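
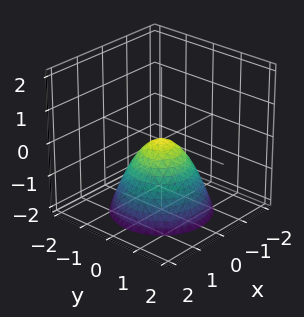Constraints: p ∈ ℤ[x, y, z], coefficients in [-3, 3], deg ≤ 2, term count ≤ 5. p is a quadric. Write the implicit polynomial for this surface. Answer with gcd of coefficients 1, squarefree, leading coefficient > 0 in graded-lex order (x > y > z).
First, the degree is 2 — a paraboloid; a quadric.
Next, symmetries: the z-axis is an axis of rotation, so x and y enter only as x² + y².
Next, against the integer gridlines: it meets the z-axis at z = 0 (among the integer gridlines); it meets the x-axis at x = 0 (among the integer gridlines); it meets the y-axis at y = 0 (among the integer gridlines); a circular section at z = -1 has radius exactly 1.
Finally, matching integer coefficients to the picture gives p.

x^2 + y^2 + z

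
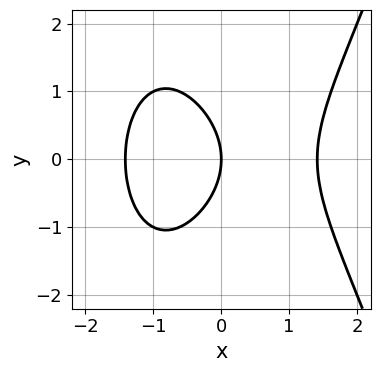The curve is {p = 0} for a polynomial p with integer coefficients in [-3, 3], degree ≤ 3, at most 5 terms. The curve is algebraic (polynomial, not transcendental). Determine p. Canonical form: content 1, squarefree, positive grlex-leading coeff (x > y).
x^3 - y^2 - 2*x

First, degree: the shape is more complex than any degree-2 curve, so deg p = 3.
Next, symmetries: mirror symmetry y ↦ −y ⇒ only even powers of y.
Next, against the integer gridlines: one y-axis crossing is at y = 0; it crosses the x-axis at the gridline x = 0.
Finally, matching integer coefficients to the picture gives p.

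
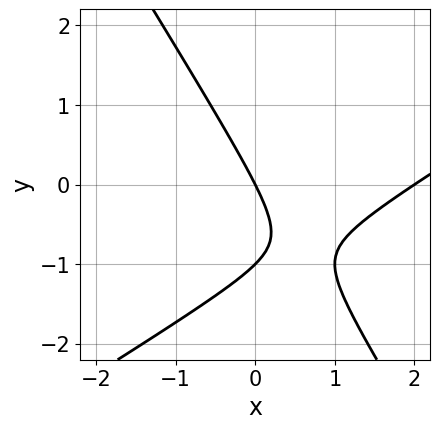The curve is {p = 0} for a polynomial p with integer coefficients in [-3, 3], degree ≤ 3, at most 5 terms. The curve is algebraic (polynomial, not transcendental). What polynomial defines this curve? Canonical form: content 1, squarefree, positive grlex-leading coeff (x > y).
x^2 - x*y - y^2 - 2*x - y

(a) deg p = 2. The shape is more complex than any degree-1 curve.
(b) Reading off the gridlines: among the integer gridlines, it crosses the y-axis at y ∈ {-1, 0}; among the integer gridlines, it crosses the x-axis at x ∈ {0, 2}.
(c) Putting this together gives p.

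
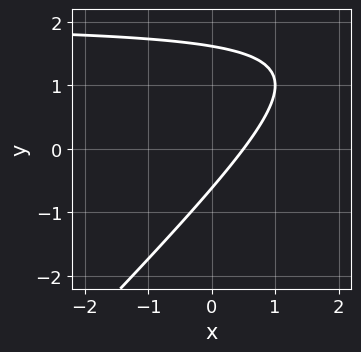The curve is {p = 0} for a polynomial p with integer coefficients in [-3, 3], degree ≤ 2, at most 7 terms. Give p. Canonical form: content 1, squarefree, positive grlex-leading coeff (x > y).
x*y - y^2 - 2*x + y + 1

Degree: a generic line meets the curve in up to 2 points, so deg p = 2.
Solving for integer coefficients yields p as stated.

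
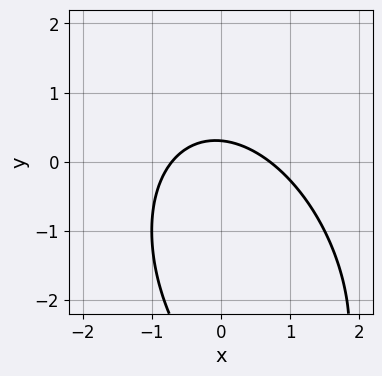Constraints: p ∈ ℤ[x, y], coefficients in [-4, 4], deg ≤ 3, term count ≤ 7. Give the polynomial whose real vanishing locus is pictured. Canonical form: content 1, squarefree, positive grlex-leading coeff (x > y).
2*x^2 + x*y + y^2 + 3*y - 1

The degree is 2 — no degree-1 curve has this shape.
Putting this together gives p.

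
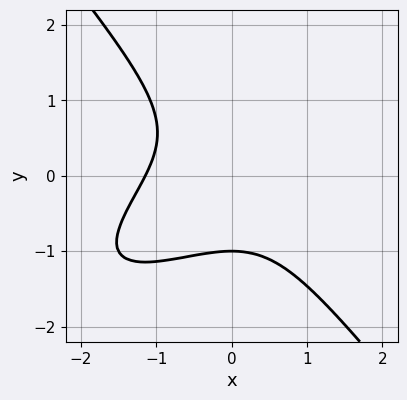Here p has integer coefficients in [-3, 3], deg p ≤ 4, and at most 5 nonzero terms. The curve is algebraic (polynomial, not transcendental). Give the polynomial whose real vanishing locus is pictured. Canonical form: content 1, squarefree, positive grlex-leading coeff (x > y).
2*x^3 - 3*x^2*y + 3*y^3 + 3

(a) The degree is 3 — a generic line meets the curve in up to 3 points.
(b) Checking where it meets the axes: it crosses the y-axis at the gridline y = -1.
(c) Solving for integer coefficients yields p as stated.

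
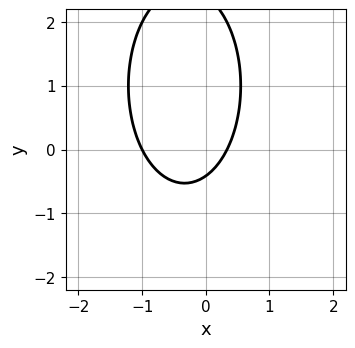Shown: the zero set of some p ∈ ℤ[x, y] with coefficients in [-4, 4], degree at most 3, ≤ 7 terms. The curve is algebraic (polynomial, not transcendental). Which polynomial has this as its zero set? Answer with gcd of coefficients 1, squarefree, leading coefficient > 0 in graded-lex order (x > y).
3*x^2 + y^2 + 2*x - 2*y - 1

(a) deg p = 2. The shape is more complex than any degree-1 curve.
(b) From the axis intercepts and sections: one x-axis crossing is at x = -1.
(c) Matching integer coefficients to the picture gives p.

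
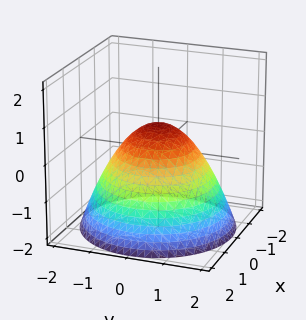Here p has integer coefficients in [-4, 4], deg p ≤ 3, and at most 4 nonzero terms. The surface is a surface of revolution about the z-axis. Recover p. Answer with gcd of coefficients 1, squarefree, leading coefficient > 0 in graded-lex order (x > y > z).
Degree: the shape is more complex than any degree-1 surface, so deg p = 2.
By symmetry, every cross-section ⟂ z is a circle, so x, y appear only via x² + y².
Reading off the gridlines: a circular section at z = -1 has radius between 1 and 2; among the integer gridlines, it crosses the y-axis at y ∈ {-1, 1}; the x-axis gridline crossings are at x ∈ {-1, 1}.
Matching integer coefficients to the picture gives p.

2*x^2 + 2*y^2 + 3*z - 2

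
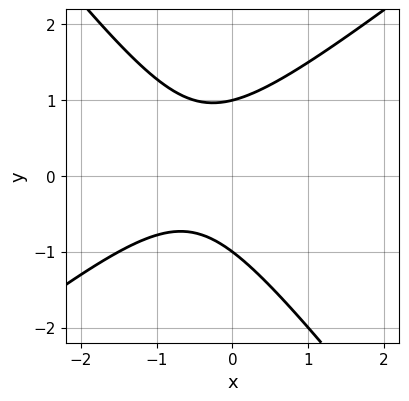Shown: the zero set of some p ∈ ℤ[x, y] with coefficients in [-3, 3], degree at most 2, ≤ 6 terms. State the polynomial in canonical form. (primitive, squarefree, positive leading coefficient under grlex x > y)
2*x^2 - x*y - 2*y^2 + 2*x + 2

(a) deg p = 2. The shape is more complex than any degree-1 curve.
(b) Observable constraints: no x-intercept at any integer in the box; the y-axis gridline crossings are at y ∈ {-1, 1}.
(c) Matching integer coefficients to the picture gives p.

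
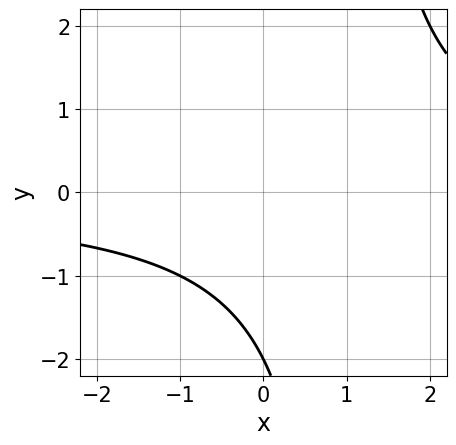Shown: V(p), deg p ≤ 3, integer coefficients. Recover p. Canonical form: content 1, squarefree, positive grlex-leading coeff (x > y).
x*y - y - 2

(a) The degree is 2 — no degree-1 curve has this shape.
(b) Against the integer gridlines: it meets the y-axis at y = -2 (among the integer gridlines); the curve avoids every integer x-axis point in the box.
(c) Together with the visible shape, these determine p as stated.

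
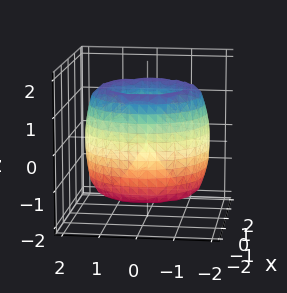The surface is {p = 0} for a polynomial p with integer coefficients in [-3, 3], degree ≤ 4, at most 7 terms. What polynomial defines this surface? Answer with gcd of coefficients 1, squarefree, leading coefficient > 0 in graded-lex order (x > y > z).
1. Degree: a generic line meets the surface in up to 4 points, so deg p = 4.
2. Symmetries: every cross-section ⟂ z is a circle, so x, y appear only via x² + y².
3. Checking where it meets the axes: it meets the z-axis at z = 0 (among the integer gridlines); a circular section at z = -1 has radius between 0 and 1; one y-axis crossing is at y = 0; one x-axis crossing is at x = 0.
4. Fitting integer coefficients to these (and the overall shape) gives p.

x^4 + 2*x^2*y^2 + y^4 - 3*x^2 - 3*y^2 + z^2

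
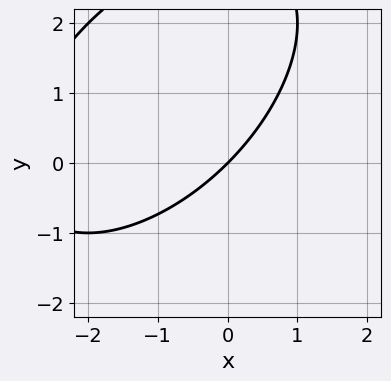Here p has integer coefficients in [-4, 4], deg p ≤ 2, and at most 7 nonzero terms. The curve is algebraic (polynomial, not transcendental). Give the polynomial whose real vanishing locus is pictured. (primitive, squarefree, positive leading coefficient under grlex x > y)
x^2 - x*y + y^2 + 3*x - 3*y

Degree: a generic line meets the curve in up to 2 points, so deg p = 2.
Observable constraints: it meets the x-axis at x = 0 (among the integer gridlines); one y-axis crossing is at y = 0.
Assembling these constraints gives the stated polynomial.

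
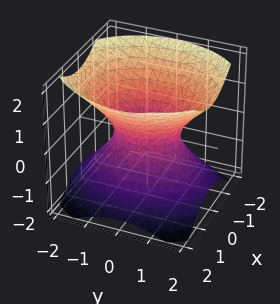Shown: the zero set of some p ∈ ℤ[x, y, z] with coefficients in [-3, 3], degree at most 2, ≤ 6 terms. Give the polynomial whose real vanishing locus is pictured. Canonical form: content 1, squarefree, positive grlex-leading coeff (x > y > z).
3*x^2 + 2*y^2 - 3*z^2 - 2

(a) Degree: an hourglass — one-sheet hyperboloid; a quadric, so deg p = 2.
(b) Symmetries: it's symmetric under z → −z, forcing even powers of z; it's symmetric under x → −x, forcing even powers of x; the y ↦ −y reflection is a symmetry, so y appears only in even powers.
(c) From the axis intercepts and sections: the surface avoids every integer z-axis point in the box; the y-axis gridline crossings are at y ∈ {-1, 1}.
(d) Together with the visible shape, these determine p as stated.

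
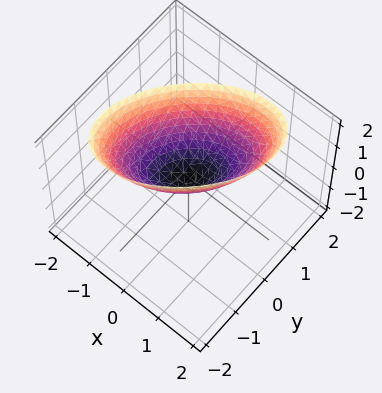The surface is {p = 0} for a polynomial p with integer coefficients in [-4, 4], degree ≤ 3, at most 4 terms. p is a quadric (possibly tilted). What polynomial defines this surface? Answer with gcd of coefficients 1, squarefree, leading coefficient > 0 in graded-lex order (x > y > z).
x^2 - x*y + y^2 - z

1. Degree: the shape is more complex than any degree-1 surface, so deg p = 2.
2. From the visible intercepts: it crosses the y-axis at the gridline y = 0; it meets the z-axis at z = 0 (among the integer gridlines); it crosses the x-axis at the gridline x = 0.
3. Assembling these constraints gives the stated polynomial.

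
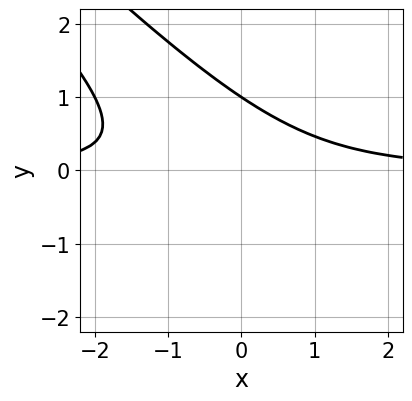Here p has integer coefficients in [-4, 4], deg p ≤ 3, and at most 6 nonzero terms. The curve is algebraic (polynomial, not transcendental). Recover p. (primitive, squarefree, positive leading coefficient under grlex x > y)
x^2*y + 2*x*y^2 + y^3 - 1

Degree: a generic line meets the curve in up to 3 points, so deg p = 3.
Checking where it meets the axes: no x-intercept at any integer in the box; it crosses the y-axis at the gridline y = 1.
Putting this together gives p.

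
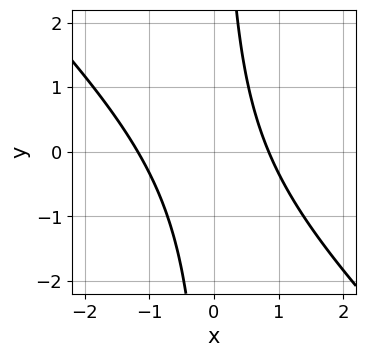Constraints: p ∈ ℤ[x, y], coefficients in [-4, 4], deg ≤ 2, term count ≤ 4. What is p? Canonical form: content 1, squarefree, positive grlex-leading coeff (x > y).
3*x^2 + 3*x*y + x - 3

deg p = 2.
Reading off the gridlines: no y-intercept at any integer in the box.
Putting this together gives p.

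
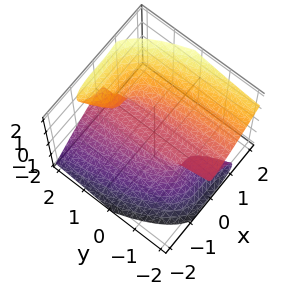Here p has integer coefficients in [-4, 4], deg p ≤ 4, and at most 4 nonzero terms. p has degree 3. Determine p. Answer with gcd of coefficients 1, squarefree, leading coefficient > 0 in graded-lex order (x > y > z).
3*x^3 + 3*y*z^2 - 3*z^3 - z

1. deg p = 3. No degree-2 surface has this shape.
2. Against the integer gridlines: it meets the z-axis at z = 0 (among the integer gridlines); every point of the y-axis in the box is on the surface; one x-axis crossing is at x = 0.
3. Putting this together gives p.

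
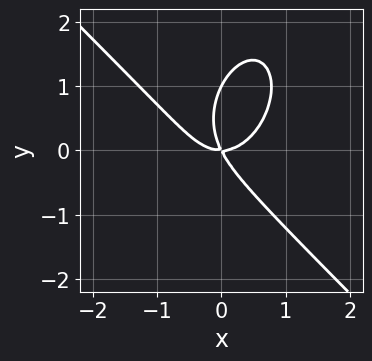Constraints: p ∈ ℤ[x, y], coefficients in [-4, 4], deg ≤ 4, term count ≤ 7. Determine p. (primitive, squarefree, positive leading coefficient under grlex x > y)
1. deg p = 3.
2. Checking where it meets the axes: one x-axis crossing is at x = 0; among the integer gridlines, it crosses the y-axis at y ∈ {0, 1}.
3. Putting this together gives p.

2*x^3 + x^2*y + y^3 - 2*x*y - y^2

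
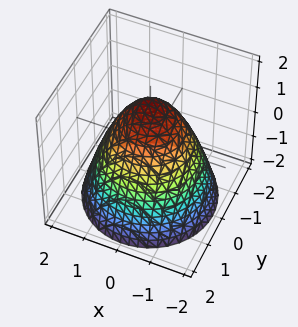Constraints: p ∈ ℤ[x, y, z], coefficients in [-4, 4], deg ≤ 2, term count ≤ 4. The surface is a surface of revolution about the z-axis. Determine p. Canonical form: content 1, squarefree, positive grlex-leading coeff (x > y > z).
(a) The degree is 2 — a generic line meets the surface in up to 2 points.
(b) Symmetries: the surface is invariant under rotation about z: p = q(x² + y², z).
(c) Checking where it meets the axes: a circular section at z = 1 has radius between 0 and 1.
(d) Matching integer coefficients to the picture gives p.

2*x^2 + 2*y^2 + 2*z - 3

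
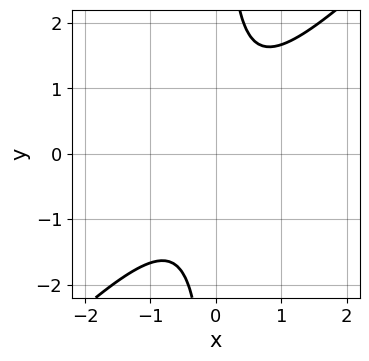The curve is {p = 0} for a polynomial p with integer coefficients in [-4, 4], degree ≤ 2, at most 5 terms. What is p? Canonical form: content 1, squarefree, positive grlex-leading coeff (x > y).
3*x^2 - 3*x*y + 2

First, degree: no degree-1 curve has this shape, so deg p = 2.
Then, observable constraints: the curve avoids every integer y-axis point in the box; the curve avoids every integer x-axis point in the box.
Finally, fitting integer coefficients to these (and the overall shape) gives p.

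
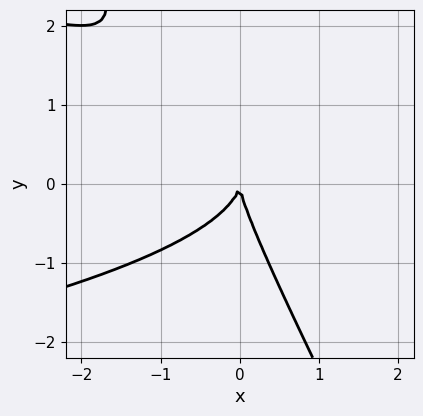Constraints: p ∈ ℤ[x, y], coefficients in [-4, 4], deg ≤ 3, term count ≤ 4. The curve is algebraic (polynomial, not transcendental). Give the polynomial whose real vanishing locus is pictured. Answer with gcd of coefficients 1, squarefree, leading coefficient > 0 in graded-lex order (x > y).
2*x*y^2 + y^3 + 2*x^2

First, the degree is 3 — the shape is more complex than any degree-2 curve.
Next, from the visible intercepts: one y-axis crossing is at y = 0; one x-axis crossing is at x = 0.
Finally, solving for integer coefficients yields p as stated.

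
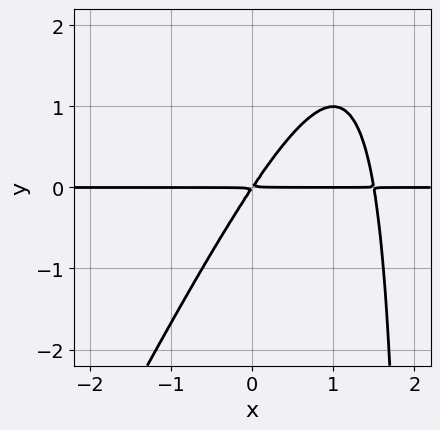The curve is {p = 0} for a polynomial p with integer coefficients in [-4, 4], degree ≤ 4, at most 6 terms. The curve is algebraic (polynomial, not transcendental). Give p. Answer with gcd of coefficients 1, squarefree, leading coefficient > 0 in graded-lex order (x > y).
deg p = 3. A generic line meets the curve in up to 3 points.
Against the integer gridlines: every point of the x-axis in the box is on the curve.
These observations pin down the coefficients.

2*x^2*y - x*y^2 - 3*x*y + 2*y^2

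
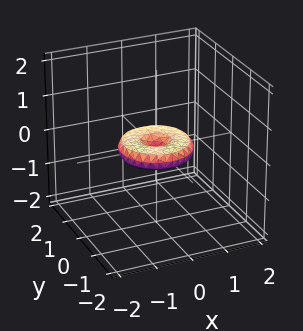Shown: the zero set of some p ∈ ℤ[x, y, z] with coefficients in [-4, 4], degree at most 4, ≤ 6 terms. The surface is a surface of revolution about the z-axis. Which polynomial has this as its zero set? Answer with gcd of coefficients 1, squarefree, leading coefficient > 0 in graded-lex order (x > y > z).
The degree is 4 — a generic line meets the surface in up to 4 points.
Symmetries: every cross-section ⟂ z is a circle, so x, y appear only via x² + y².
From the visible intercepts: one z-axis crossing is at z = 0; the y-axis gridline crossings are at y ∈ {-1, 0, 1}.
Matching integer coefficients to the picture gives p. Check: (1, 0, 0) on the x-axis lies on the surface, and p(1, 0, 0) = 0. ✓

x^4 + 2*x^2*y^2 + y^4 - x^2 - y^2 + 3*z^2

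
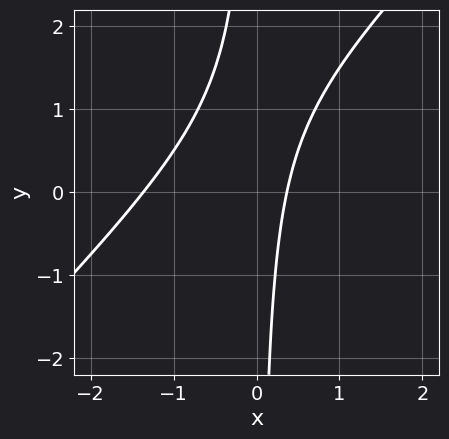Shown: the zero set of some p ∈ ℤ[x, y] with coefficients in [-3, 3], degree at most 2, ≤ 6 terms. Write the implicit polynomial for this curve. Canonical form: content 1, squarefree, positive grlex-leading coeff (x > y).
First, degree: no degree-1 curve has this shape, so deg p = 2.
Then, checking where it meets the axes: the curve avoids every integer y-axis point in the box.
Finally, together with the visible shape, these determine p as stated.

2*x^2 - 2*x*y + 2*x - 1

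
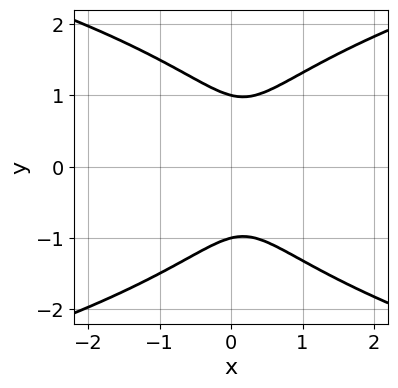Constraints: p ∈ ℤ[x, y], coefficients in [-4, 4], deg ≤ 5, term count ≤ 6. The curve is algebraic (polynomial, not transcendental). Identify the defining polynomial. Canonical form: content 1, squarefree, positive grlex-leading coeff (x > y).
y^4 - 3*x^2 + x - 1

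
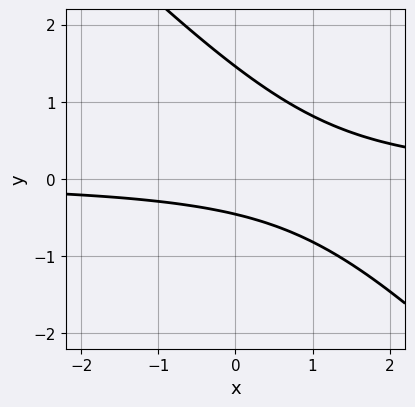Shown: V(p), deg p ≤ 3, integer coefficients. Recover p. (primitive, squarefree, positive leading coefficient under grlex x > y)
(a) The degree is 2 — the shape is more complex than any degree-1 curve.
(b) Observable constraints: the curve avoids every integer x-axis point in the box.
(c) The integer polynomial consistent with all of this is the stated p.

3*x*y + 3*y^2 - 3*y - 2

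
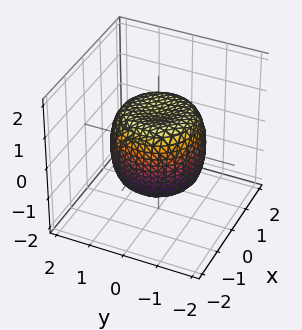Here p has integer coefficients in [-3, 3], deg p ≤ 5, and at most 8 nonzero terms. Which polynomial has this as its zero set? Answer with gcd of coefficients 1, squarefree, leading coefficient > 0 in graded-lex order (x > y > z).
(a) Degree: no degree-3 surface has this shape, so deg p = 4.
(b) Symmetries: every cross-section ⟂ z is a circle, so x, y appear only via x² + y².
(c) From the visible intercepts: a circular section at z = 0 has radius between 1 and 2; the z-axis gridline crossings are at z ∈ {-1, 1}.
(d) Fitting integer coefficients to these (and the overall shape) gives p.

x^4 + 2*x^2*y^2 + y^4 - x^2 - y^2 + z^2 - 1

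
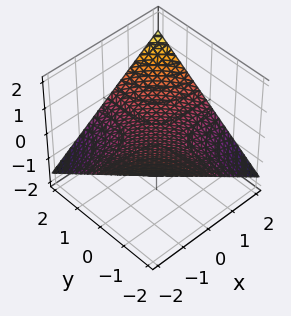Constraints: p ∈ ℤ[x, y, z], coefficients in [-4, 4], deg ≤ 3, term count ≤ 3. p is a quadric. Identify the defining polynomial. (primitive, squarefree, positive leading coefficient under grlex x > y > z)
First, degree: a hyperbolic paraboloid; a quadric, so deg p = 2.
Then, from the visible intercepts: every point of the x-axis in the box is on the surface; it meets the z-axis at z = 0 (among the integer gridlines); every point of the y-axis in the box is on the surface.
Finally, putting this together gives p.

x*y - 3*z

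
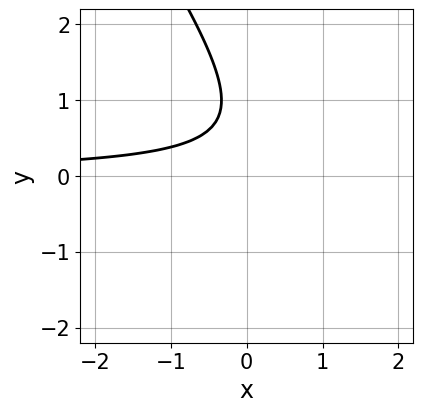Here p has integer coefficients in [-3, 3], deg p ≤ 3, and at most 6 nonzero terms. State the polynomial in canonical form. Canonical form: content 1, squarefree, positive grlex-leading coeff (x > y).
3*x*y + 2*y^2 - 3*y + 2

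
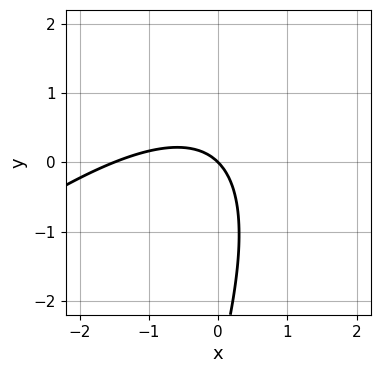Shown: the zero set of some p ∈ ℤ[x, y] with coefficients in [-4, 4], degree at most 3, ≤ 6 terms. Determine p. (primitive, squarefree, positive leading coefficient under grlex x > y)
2*x^2 - 3*x*y + y^2 + 3*x + 3*y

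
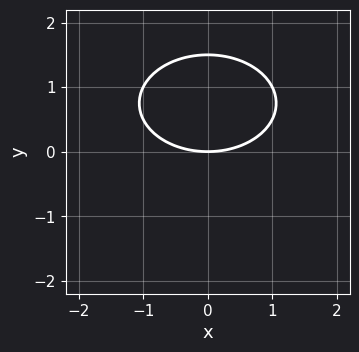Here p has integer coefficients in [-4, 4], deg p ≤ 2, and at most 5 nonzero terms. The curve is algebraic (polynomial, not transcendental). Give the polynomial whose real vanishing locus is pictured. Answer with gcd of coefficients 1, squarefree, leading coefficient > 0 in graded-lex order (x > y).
x^2 + 2*y^2 - 3*y

(a) deg p = 2.
(b) Symmetries: it's symmetric under x → −x, forcing even powers of x.
(c) From the visible intercepts: one x-axis crossing is at x = 0; it meets the y-axis at y = 0 (among the integer gridlines).
(d) Assembling these constraints gives the stated polynomial.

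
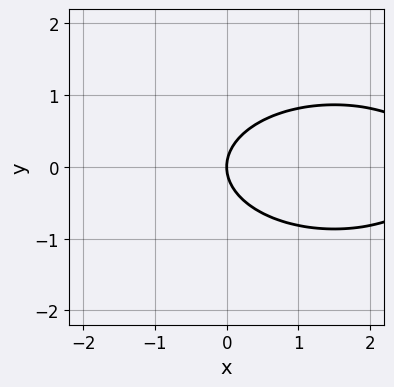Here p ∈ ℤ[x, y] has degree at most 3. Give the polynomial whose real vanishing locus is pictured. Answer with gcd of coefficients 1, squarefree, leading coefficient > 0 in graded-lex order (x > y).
x^2 + 3*y^2 - 3*x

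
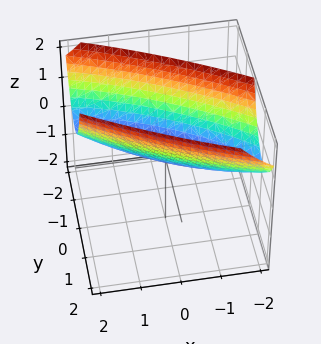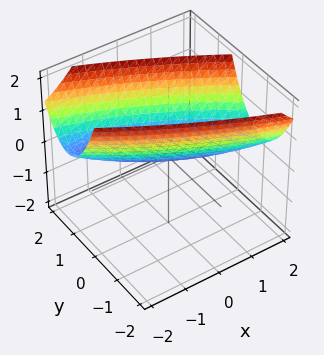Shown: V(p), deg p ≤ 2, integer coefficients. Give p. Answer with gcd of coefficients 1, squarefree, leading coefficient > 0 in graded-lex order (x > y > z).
x^2 + 3*x*y + 3*y^2 - 3*z

deg p = 2. The shape is more complex than any degree-1 surface.
From the axis intercepts and sections: it meets the x-axis at x = 0 (among the integer gridlines); it meets the y-axis at y = 0 (among the integer gridlines); it meets the z-axis at z = 0 (among the integer gridlines).
The integer polynomial consistent with all of this is the stated p.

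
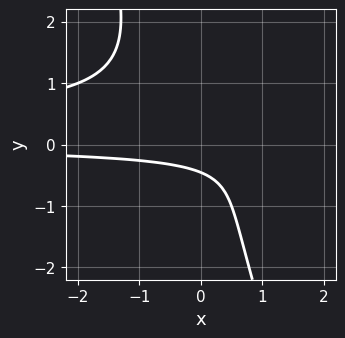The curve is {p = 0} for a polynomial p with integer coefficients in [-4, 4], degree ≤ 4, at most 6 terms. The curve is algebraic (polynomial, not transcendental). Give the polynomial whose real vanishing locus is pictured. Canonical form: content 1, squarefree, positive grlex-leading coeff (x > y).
First, deg p = 3. The shape is more complex than any degree-2 curve.
Then, from the visible intercepts: the curve avoids every integer x-axis point in the box.
Finally, the integer polynomial consistent with all of this is the stated p.

3*x*y^2 + y^3 - x*y + 2*y + 1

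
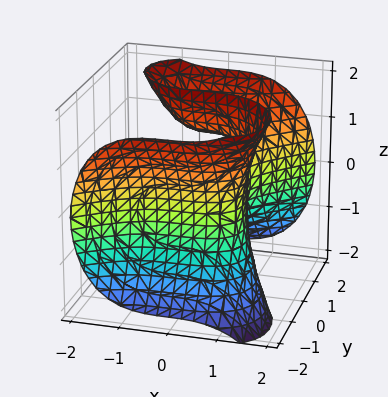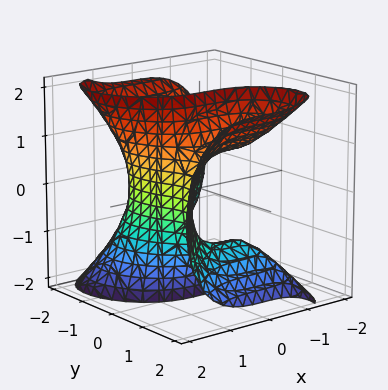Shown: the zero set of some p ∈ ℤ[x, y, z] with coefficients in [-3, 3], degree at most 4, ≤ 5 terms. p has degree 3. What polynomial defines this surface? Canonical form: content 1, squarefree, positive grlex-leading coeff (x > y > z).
First, deg p = 3. No degree-2 surface has this shape.
Then, against the integer gridlines: it meets the x-axis at x = 1 (among the integer gridlines); it misses every integer gridline on the z-axis.
Finally, the integer polynomial consistent with all of this is the stated p.

x^3 - y^3 + y*z^2 + y - 1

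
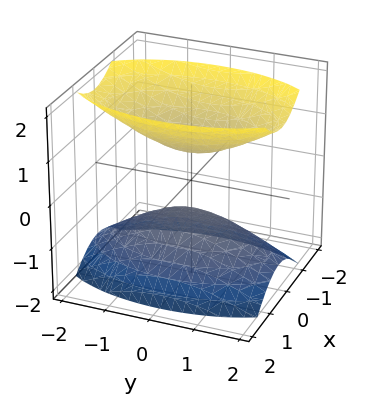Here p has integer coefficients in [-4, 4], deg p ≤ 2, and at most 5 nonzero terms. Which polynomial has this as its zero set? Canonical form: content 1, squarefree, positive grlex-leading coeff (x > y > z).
3*x^2 + y^2 - 2*z^2 + 1

First, the picture has 2 separate pieces.
Next, degree: two separate bowl-shaped sheets opening away from each other; a quadric, so deg p = 2.
Then, symmetries: the x ↦ −x reflection is a symmetry, so x appears only in even powers; mirror symmetry z ↦ −z ⇒ only even powers of z; it's symmetric under y → −y, forcing even powers of y.
Then, observable constraints: it misses every integer gridline on the y-axis; the surface avoids every integer x-axis point in the box.
Finally, solving for integer coefficients yields p as stated.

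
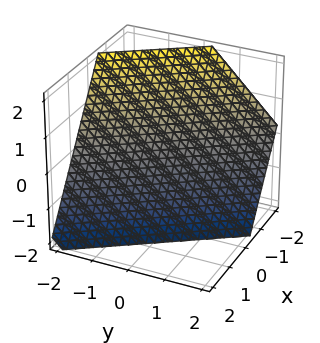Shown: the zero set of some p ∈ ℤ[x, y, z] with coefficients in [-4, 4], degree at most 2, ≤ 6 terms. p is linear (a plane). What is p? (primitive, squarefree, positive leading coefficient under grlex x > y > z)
3*x + 2*y + 2*z + 2

1. Degree: every cross-section is a straight line — this is a plane, so deg p = 1.
2. Against the integer gridlines: it crosses the y-axis at the gridline y = -1; one z-axis crossing is at z = -1.
3. Fitting integer coefficients to these (and the overall shape) gives p.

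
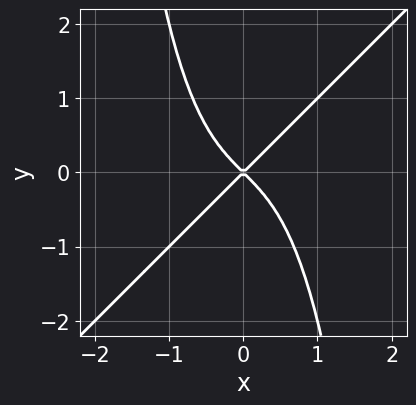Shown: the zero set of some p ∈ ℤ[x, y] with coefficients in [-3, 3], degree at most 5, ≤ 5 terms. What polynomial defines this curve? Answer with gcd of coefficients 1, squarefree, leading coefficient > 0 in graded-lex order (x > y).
x^4 - x^3*y + x^2 - y^2

(a) The degree is 4 — a generic line meets the curve in up to 4 points.
(b) From the axis intercepts and sections: it crosses the y-axis at the gridline y = 0; it meets the x-axis at x = 0 (among the integer gridlines).
(c) The integer polynomial consistent with all of this is the stated p.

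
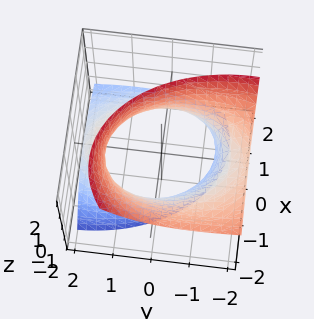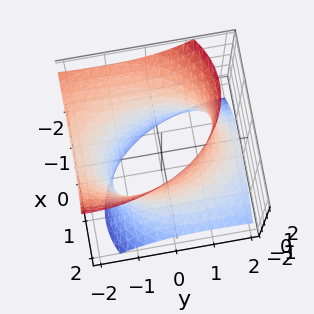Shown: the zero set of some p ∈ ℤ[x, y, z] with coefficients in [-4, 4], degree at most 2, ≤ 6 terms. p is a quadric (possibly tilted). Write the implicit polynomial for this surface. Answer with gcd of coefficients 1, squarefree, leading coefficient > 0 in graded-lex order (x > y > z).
(a) deg p = 2.
(b) Against the integer gridlines: it misses every integer gridline on the z-axis.
(c) Matching integer coefficients to the picture gives p.

2*x^2 + 2*x*z + y^2 + 2*y*z - z^2 - 3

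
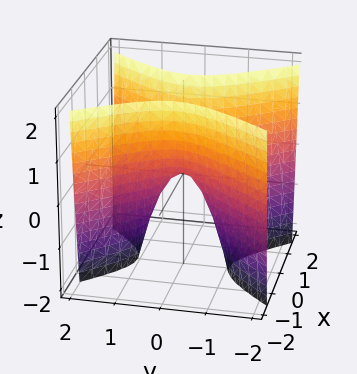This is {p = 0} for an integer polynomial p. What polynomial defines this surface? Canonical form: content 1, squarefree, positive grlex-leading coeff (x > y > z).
3*x^2 - 2*y^2 - z

1. Degree: a saddle surface; a quadric, so deg p = 2.
2. Symmetries: the x ↦ −x reflection is a symmetry, so x appears only in even powers; the y ↦ −y reflection is a symmetry, so y appears only in even powers.
3. Checking where it meets the axes: it meets the x-axis at x = 0 (among the integer gridlines); it meets the z-axis at z = 0 (among the integer gridlines); it meets the y-axis at y = 0 (among the integer gridlines).
4. Together with the visible shape, these determine p as stated.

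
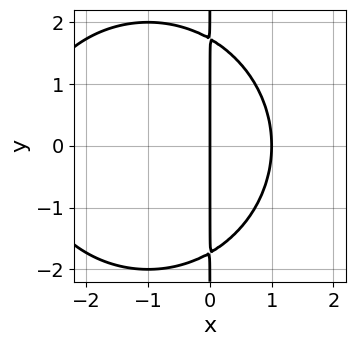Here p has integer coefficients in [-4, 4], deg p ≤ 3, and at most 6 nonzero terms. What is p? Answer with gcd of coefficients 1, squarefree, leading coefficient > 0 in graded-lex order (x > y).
First, degree: the shape is more complex than any degree-2 curve, so deg p = 3.
Then, symmetries: the y ↦ −y reflection is a symmetry, so y appears only in even powers.
Then, checking where it meets the axes: the x-axis gridline crossings are at x ∈ {0, 1}; the visible y-axis segment lies entirely on the curve.
Finally, putting this together gives p.

x^3 + x*y^2 + 2*x^2 - 3*x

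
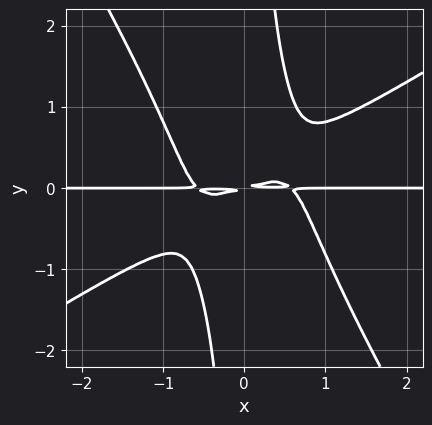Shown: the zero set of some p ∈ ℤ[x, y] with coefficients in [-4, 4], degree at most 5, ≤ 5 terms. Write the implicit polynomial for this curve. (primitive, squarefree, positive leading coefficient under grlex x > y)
The degree is 4 — no degree-3 curve has this shape.
Reading off the gridlines: every point of the x-axis in the box is on the curve.
Solving for integer coefficients yields p as stated.

3*x^3*y - 3*x^2*y^2 - 3*x*y^3 - x*y + 3*y^2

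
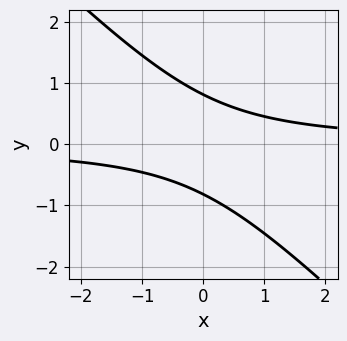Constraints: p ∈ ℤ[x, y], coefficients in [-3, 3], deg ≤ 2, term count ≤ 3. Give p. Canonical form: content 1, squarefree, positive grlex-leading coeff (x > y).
1. Degree: no degree-1 curve has this shape, so deg p = 2.
2. From the axis intercepts and sections: the curve avoids every integer x-axis point in the box.
3. Together with the visible shape, these determine p as stated.

3*x*y + 3*y^2 - 2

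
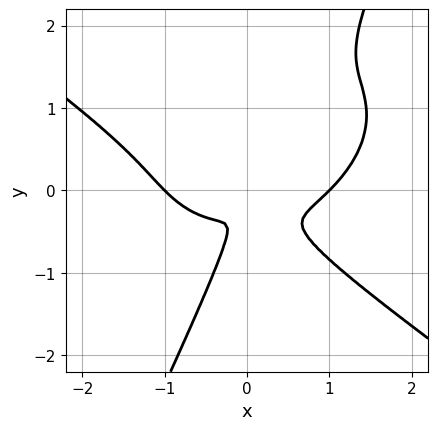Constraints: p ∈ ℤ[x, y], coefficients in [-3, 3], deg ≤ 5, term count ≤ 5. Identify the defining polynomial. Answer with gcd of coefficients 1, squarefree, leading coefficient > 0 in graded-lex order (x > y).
x^4 + 2*x*y^3 - y^4 - 2*x^2*y - x^2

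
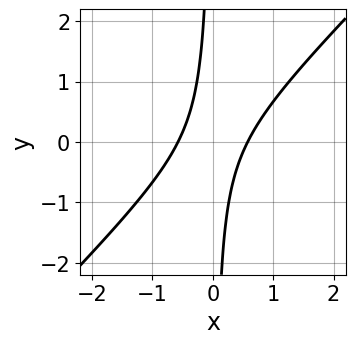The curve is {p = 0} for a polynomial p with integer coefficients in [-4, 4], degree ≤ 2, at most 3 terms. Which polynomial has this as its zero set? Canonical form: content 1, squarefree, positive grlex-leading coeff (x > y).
3*x^2 - 3*x*y - 1

1. deg p = 2.
2. Against the integer gridlines: it misses every integer gridline on the y-axis.
3. Matching integer coefficients to the picture gives p.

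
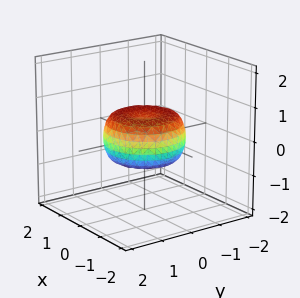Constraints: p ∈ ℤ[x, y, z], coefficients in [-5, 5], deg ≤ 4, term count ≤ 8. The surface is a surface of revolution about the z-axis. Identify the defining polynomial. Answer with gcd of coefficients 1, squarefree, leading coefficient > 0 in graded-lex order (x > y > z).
2*x^4 + 4*x^2*y^2 + 2*y^4 - 2*x^2 - 2*y^2 + 3*z^2 - 1

1. deg p = 4. A generic line meets the surface in up to 4 points.
2. By symmetry, every cross-section ⟂ z is a circle, so x, y appear only via x² + y².
3. From the visible intercepts: a circular section at z = 0 has radius between 1 and 2.
4. Putting this together gives p.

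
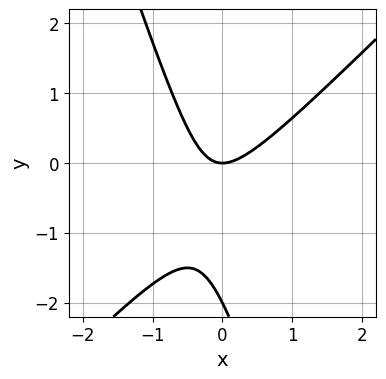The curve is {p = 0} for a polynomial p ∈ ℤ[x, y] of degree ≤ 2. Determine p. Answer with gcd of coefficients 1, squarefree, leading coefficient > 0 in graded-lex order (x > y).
The degree is 2 — the shape is more complex than any degree-1 curve.
Checking where it meets the axes: one x-axis crossing is at x = 0; the y-axis gridline crossings are at y ∈ {-2, 0}.
The integer polynomial consistent with all of this is the stated p.

3*x^2 - 2*x*y - y^2 - 2*y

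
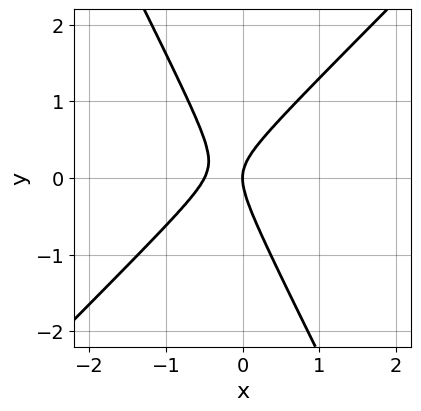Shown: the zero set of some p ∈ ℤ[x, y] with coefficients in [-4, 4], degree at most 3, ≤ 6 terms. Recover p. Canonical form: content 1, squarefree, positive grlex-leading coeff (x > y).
2*x^2 - x*y - y^2 + x

deg p = 2. A generic line meets the curve in up to 2 points.
From the axis intercepts and sections: it meets the y-axis at y = 0 (among the integer gridlines); it crosses the x-axis at the gridline x = 0.
Fitting integer coefficients to these (and the overall shape) gives p.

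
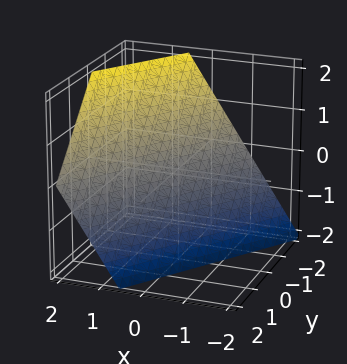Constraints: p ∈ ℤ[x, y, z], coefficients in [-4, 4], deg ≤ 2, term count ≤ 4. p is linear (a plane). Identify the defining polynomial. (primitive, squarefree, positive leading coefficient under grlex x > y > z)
Degree: every cross-section is a straight line — this is a plane, so deg p = 1.
Checking where it meets the axes: it crosses the z-axis at the gridline z = -1; it crosses the y-axis at the gridline y = -1.
Assembling these constraints gives the stated polynomial.

3*x - 2*y - 2*z - 2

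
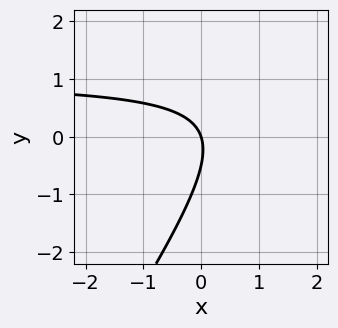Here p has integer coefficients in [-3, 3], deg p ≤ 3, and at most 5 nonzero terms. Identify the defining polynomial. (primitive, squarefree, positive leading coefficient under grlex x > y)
Degree: the shape is more complex than any degree-1 curve, so deg p = 2.
From the axis intercepts and sections: it crosses the x-axis at the gridline x = 0; it meets the y-axis at y = 0 (among the integer gridlines).
These observations pin down the coefficients.

3*x*y - 2*y^2 - 3*x - y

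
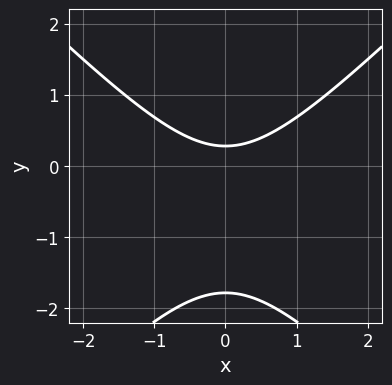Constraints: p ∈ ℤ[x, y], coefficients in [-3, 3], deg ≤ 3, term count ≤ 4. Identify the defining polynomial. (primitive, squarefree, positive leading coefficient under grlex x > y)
2*x^2 - 2*y^2 - 3*y + 1

(a) Degree: the shape is more complex than any degree-1 curve, so deg p = 2.
(b) Symmetries: it's symmetric under x → −x, forcing even powers of x.
(c) Against the integer gridlines: no x-intercept at any integer in the box.
(d) Matching integer coefficients to the picture gives p.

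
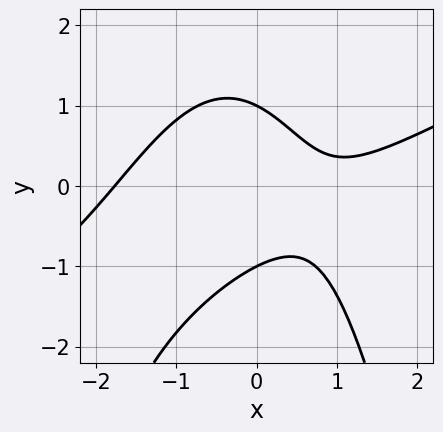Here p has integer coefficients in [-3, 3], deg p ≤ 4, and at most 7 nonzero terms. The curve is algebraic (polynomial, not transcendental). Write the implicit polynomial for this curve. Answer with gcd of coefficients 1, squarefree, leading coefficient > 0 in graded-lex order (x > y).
1. The degree is 3 — no degree-2 curve has this shape.
2. Observable constraints: the y-axis gridline crossings are at y ∈ {-1, 1}.
3. The integer polynomial consistent with all of this is the stated p.

x^3 - 2*x^2*y - 2*y^2 - 2*x + 2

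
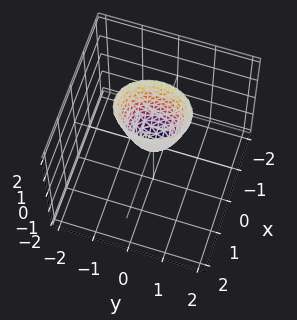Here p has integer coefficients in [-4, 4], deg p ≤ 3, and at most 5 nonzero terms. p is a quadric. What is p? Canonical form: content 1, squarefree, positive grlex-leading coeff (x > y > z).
3*x^2 + 2*y^2 - z

(a) deg p = 2. A single bowl opening along one axis; a quadric.
(b) Symmetries: mirror symmetry y ↦ −y ⇒ only even powers of y; mirror symmetry x ↦ −x ⇒ only even powers of x.
(c) Observable constraints: one x-axis crossing is at x = 0; it meets the z-axis at z = 0 (among the integer gridlines); it meets the y-axis at y = 0 (among the integer gridlines).
(d) Assembling these constraints gives the stated polynomial.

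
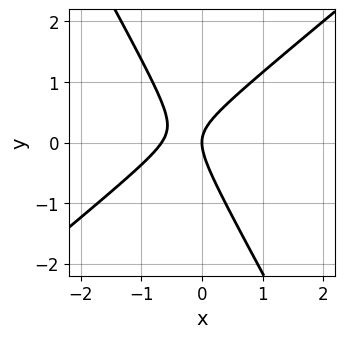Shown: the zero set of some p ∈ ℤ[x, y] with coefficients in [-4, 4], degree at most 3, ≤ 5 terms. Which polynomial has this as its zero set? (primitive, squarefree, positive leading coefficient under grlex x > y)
The degree is 2 — no degree-1 curve has this shape.
Observable constraints: it meets the x-axis at x = 0 (among the integer gridlines); one y-axis crossing is at y = 0.
Assembling these constraints gives the stated polynomial.

3*x^2 - 2*x*y - 2*y^2 + 2*x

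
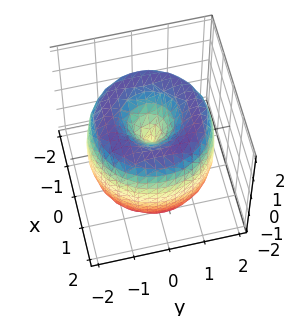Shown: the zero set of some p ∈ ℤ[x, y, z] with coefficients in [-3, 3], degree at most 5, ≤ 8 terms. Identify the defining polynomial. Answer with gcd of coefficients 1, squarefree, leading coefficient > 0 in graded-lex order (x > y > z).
1. deg p = 4.
2. Symmetry: the z-axis is an axis of rotation, so x and y enter only as x² + y².
3. Checking where it meets the axes: it crosses the z-axis at the gridline z = 0; one x-axis crossing is at x = 0; a circular section at z = 1 has radius between 0 and 1; one y-axis crossing is at y = 0.
4. The integer polynomial consistent with all of this is the stated p.

x^4 + 2*x^2*y^2 + y^4 - 3*x^2 - 3*y^2 + z^2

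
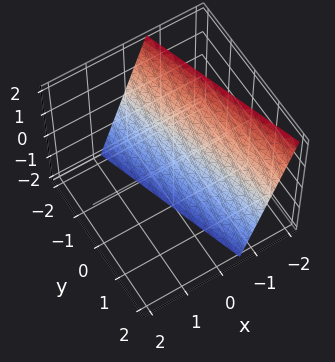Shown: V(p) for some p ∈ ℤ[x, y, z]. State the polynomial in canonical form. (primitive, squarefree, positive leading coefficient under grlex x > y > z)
3*x + y + z + 2

(a) The degree is 1 — the surface is flat (a plane).
(b) Observable constraints: it meets the y-axis at y = -2 (among the integer gridlines); it crosses the z-axis at the gridline z = -2.
(c) Putting this together gives p.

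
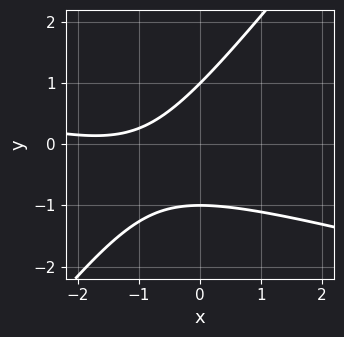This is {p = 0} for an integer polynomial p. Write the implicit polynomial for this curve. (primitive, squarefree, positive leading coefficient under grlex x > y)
First, the degree is 2 — no degree-1 curve has this shape.
Then, from the axis intercepts and sections: the y-axis gridline crossings are at y ∈ {-1, 1}; no x-intercept at any integer in the box.
Finally, matching integer coefficients to the picture gives p.

x^2 + 3*x*y - 3*y^2 + 3*x + 3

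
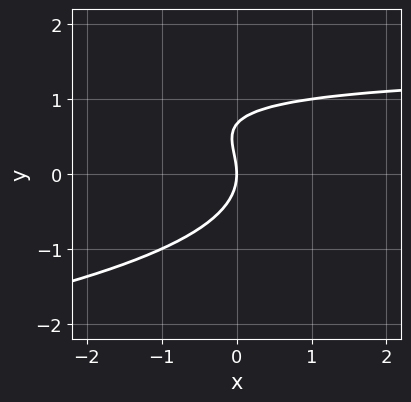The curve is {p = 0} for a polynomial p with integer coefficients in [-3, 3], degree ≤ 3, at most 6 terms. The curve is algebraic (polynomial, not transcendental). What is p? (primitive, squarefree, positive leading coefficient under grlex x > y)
3*y^3 + 2*x*y - 2*y^2 - 3*x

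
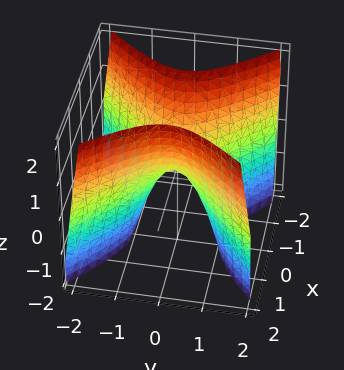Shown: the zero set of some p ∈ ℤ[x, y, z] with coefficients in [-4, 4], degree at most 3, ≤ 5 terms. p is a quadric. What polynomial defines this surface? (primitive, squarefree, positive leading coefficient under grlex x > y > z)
2*x^2 - 2*y^2 - z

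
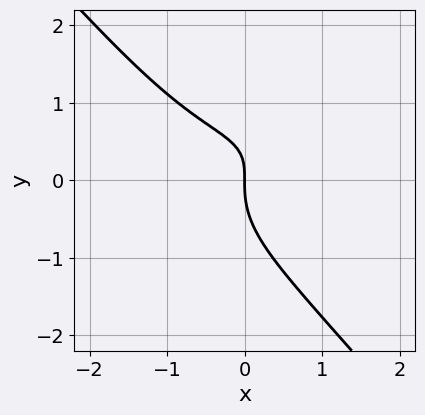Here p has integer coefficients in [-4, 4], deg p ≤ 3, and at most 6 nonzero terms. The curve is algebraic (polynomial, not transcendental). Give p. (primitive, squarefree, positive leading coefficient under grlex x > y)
2*x^3 + 2*x*y^2 + 3*y^3 - 3*x*y + 3*x

(a) The degree is 3 — a generic line meets the curve in up to 3 points.
(b) Checking where it meets the axes: it meets the x-axis at x = 0 (among the integer gridlines); it meets the y-axis at y = 0 (among the integer gridlines).
(c) Matching integer coefficients to the picture gives p.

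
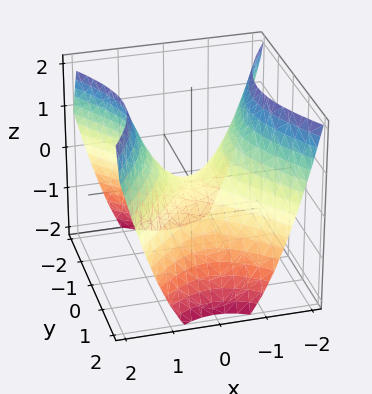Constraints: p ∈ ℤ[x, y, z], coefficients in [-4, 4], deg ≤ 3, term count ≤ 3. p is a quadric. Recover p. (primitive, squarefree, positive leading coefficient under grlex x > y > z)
3*x^2 - 2*y^2 - 3*z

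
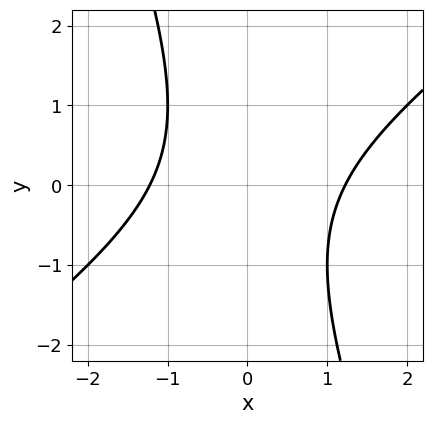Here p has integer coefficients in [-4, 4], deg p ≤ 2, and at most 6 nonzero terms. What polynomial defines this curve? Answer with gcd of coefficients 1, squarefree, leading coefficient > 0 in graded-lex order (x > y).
Degree: the shape is more complex than any degree-1 curve, so deg p = 2.
From the visible intercepts: the curve avoids every integer y-axis point in the box.
Together with the visible shape, these determine p as stated.

2*x^2 - 2*x*y - y^2 - 3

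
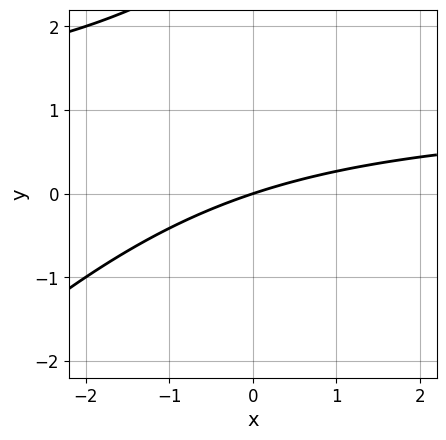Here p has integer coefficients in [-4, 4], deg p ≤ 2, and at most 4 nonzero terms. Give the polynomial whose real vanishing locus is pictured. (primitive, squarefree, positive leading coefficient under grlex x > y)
x*y - y^2 - x + 3*y

(a) The degree is 2 — no degree-1 curve has this shape.
(b) Checking where it meets the axes: it crosses the y-axis at the gridline y = 0; it crosses the x-axis at the gridline x = 0.
(c) Matching integer coefficients to the picture gives p.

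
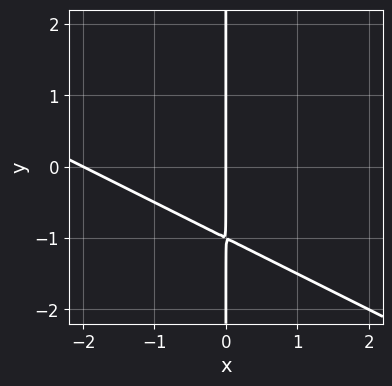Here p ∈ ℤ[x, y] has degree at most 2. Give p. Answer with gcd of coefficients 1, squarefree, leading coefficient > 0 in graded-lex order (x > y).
x^2 + 2*x*y + 2*x

First, degree: a generic line meets the curve in up to 2 points, so deg p = 2.
Next, reading off the gridlines: among the integer gridlines, it crosses the x-axis at x ∈ {-2, 0}; every point of the y-axis in the box is on the curve.
Finally, the integer polynomial consistent with all of this is the stated p.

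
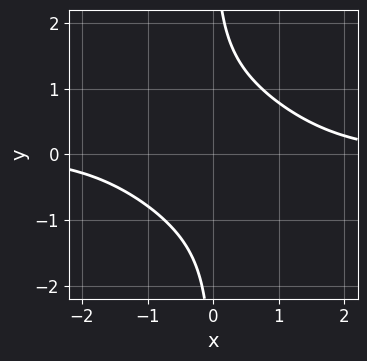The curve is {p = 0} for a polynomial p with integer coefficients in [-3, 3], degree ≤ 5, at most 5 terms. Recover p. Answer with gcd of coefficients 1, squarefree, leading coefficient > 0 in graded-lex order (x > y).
x^3*y + 2*x^2*y^2 + 2*x*y^3 - 3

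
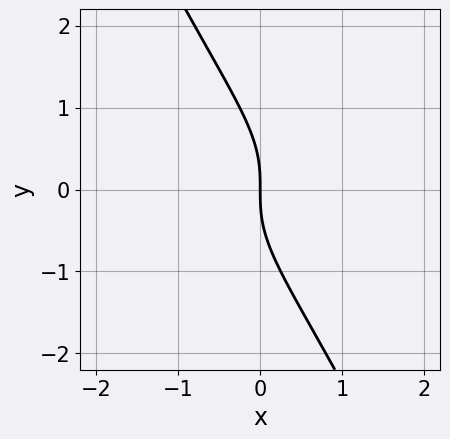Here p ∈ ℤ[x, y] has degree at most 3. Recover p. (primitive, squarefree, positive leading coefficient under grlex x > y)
(a) The degree is 3 — no degree-2 curve has this shape.
(b) Reading off the gridlines: one y-axis crossing is at y = 0; it meets the x-axis at x = 0 (among the integer gridlines).
(c) Fitting integer coefficients to these (and the overall shape) gives p.

2*x*y^2 + y^3 + 2*x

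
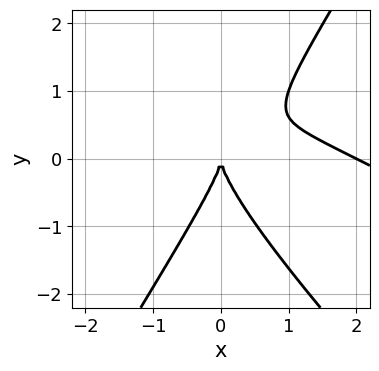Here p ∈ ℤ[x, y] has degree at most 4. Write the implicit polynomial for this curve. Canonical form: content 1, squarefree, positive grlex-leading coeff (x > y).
x^3 + 2*x^2*y - y^3 - 2*x^2

(a) deg p = 3. No degree-2 curve has this shape.
(b) Against the integer gridlines: one y-axis crossing is at y = 0; among the integer gridlines, it crosses the x-axis at x ∈ {0, 2}.
(c) Solving for integer coefficients yields p as stated.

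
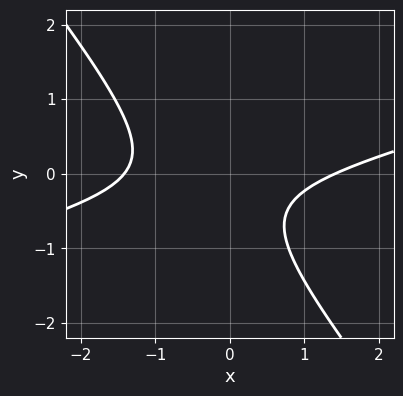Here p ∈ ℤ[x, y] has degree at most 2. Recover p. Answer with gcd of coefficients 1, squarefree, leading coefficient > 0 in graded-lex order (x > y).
x^2 - 3*x*y - 3*y^2 - 2*y - 2

1. Degree: no degree-1 curve has this shape, so deg p = 2.
2. Checking where it meets the axes: the curve avoids every integer y-axis point in the box.
3. Together with the visible shape, these determine p as stated.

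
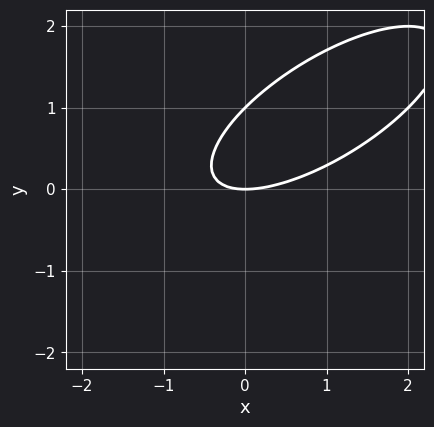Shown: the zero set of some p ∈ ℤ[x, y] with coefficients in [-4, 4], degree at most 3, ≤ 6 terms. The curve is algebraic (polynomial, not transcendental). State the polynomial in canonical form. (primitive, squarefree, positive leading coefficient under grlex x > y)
x^2 - 2*x*y + 2*y^2 - 2*y

First, the degree is 2 — no degree-1 curve has this shape.
Then, observable constraints: among the integer gridlines, it crosses the y-axis at y ∈ {0, 1}; it meets the x-axis at x = 0 (among the integer gridlines).
Finally, fitting integer coefficients to these (and the overall shape) gives p.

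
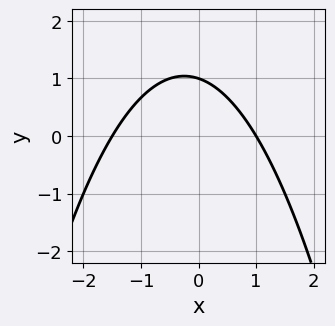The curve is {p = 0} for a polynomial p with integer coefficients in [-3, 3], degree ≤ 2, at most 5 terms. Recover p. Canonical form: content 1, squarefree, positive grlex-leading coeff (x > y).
2*x^2 + x + 3*y - 3

1. The degree is 2 — no degree-1 curve has this shape.
2. From the visible intercepts: one y-axis crossing is at y = 1; it meets the x-axis at x = 1 (among the integer gridlines).
3. Fitting integer coefficients to these (and the overall shape) gives p.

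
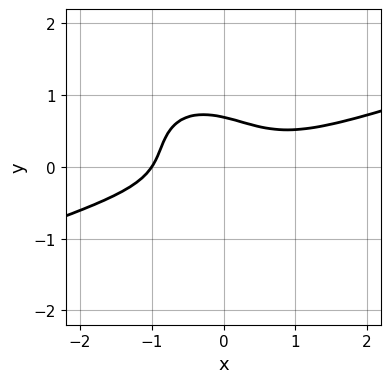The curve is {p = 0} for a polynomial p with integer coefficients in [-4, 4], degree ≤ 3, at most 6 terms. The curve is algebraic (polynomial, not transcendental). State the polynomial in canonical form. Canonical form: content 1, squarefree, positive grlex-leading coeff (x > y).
x^3 - 2*x^2*y - 2*x*y^2 - 3*y^3 + 1

1. deg p = 3. No degree-2 curve has this shape.
2. Against the integer gridlines: one x-axis crossing is at x = -1.
3. Assembling these constraints gives the stated polynomial.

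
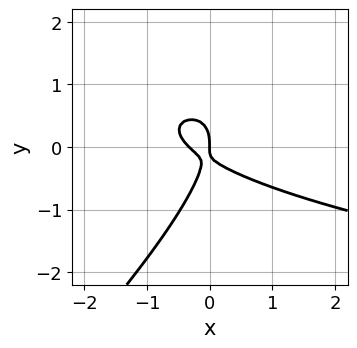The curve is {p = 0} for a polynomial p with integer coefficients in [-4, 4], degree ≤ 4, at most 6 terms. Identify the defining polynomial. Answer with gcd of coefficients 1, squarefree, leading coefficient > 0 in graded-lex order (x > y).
3*x*y^2 - 3*y^3 - 3*x^2 - 3*x*y - x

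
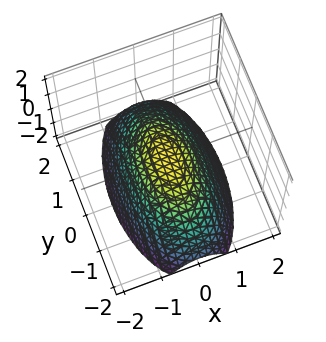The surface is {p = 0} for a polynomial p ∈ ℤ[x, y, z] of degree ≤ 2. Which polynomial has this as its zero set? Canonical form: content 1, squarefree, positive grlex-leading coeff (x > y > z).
First, degree: a single bowl opening along one axis; a quadric, so deg p = 2.
Next, symmetries: it's symmetric under x → −x, forcing even powers of x; it's symmetric under y → −y, forcing even powers of y.
Then, from the visible intercepts: it meets the x-axis at x = 0 (among the integer gridlines); it crosses the z-axis at the gridline z = 0; one y-axis crossing is at y = 0.
Finally, these observations pin down the coefficients.

3*x^2 + y^2 + 3*z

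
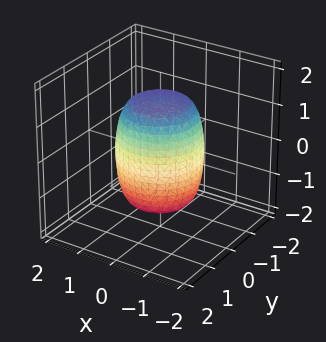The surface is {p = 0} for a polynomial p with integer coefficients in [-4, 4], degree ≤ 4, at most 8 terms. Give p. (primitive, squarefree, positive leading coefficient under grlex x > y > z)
(a) The degree is 4 — the shape is more complex than any degree-3 surface.
(b) Symmetries: rotational symmetry about the z-axis ⇒ p depends on x, y only through x² + y².
(c) From the axis intercepts and sections: a circular section at z = 0 has radius between 1 and 2.
(d) Matching integer coefficients to the picture gives p.

2*x^4 + 4*x^2*y^2 + 2*y^4 - x^2 - y^2 + z^2 - 2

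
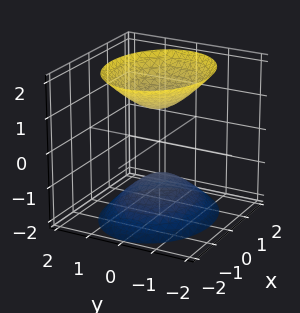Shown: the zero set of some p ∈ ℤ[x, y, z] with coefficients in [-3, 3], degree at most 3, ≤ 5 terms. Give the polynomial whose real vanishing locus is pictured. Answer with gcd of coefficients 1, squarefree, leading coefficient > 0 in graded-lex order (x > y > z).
2*x^2 + 3*y^2 - 2*z^2 + 2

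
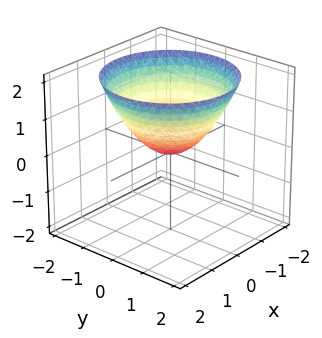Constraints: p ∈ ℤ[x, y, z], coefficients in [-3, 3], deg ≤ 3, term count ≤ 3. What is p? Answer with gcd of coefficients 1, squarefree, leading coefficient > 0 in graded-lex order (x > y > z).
2*x^2 + 2*y^2 - 3*z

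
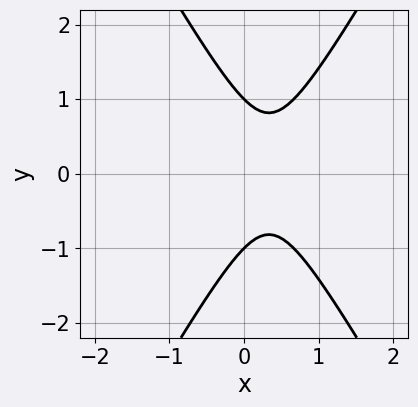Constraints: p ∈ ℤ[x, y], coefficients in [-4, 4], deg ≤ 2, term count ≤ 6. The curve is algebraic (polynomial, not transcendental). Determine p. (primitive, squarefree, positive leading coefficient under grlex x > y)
3*x^2 - y^2 - 2*x + 1

1. The degree is 2 — a generic line meets the curve in up to 2 points.
2. Symmetries: the y ↦ −y reflection is a symmetry, so y appears only in even powers.
3. Reading off the gridlines: the y-axis gridline crossings are at y ∈ {-1, 1}; the curve avoids every integer x-axis point in the box.
4. The integer polynomial consistent with all of this is the stated p.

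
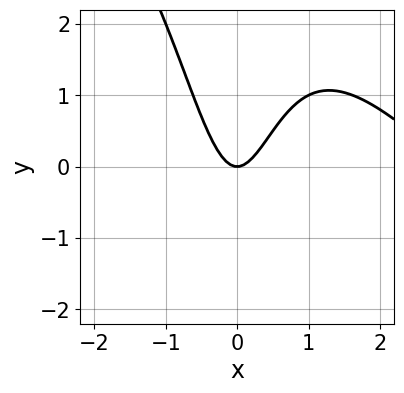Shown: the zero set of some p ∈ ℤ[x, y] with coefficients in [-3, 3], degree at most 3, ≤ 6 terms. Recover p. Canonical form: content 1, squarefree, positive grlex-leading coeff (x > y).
x^3 + x^2*y - 3*x^2 + y

(a) deg p = 3.
(b) From the visible intercepts: one y-axis crossing is at y = 0; one x-axis crossing is at x = 0.
(c) Together with the visible shape, these determine p as stated.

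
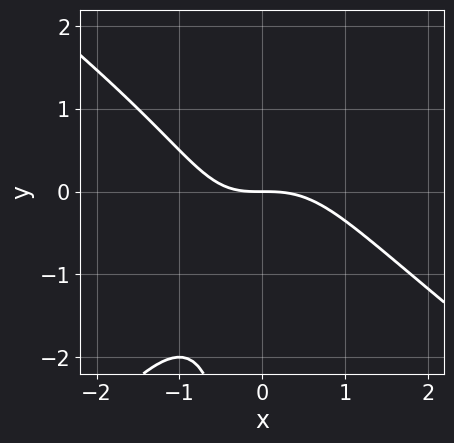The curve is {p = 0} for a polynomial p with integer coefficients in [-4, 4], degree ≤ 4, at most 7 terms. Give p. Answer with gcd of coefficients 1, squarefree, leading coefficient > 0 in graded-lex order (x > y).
First, the degree is 3 — no degree-2 curve has this shape.
Then, observable constraints: it crosses the x-axis at the gridline x = 0; it crosses the y-axis at the gridline y = 0.
Finally, the integer polynomial consistent with all of this is the stated p.

2*x^3 + x^2*y - 2*x*y^2 + x*y + 3*y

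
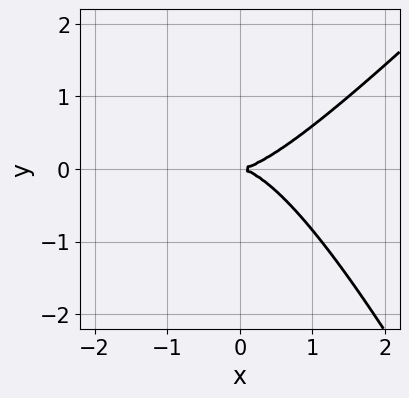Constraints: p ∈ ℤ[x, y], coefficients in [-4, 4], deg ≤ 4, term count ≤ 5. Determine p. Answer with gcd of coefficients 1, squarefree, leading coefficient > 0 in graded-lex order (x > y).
2*x^3 - x^2*y - x*y^2 - 3*y^2

1. Degree: the shape is more complex than any degree-2 curve, so deg p = 3.
2. From the axis intercepts and sections: one x-axis crossing is at x = 0; it crosses the y-axis at the gridline y = 0.
3. Matching integer coefficients to the picture gives p.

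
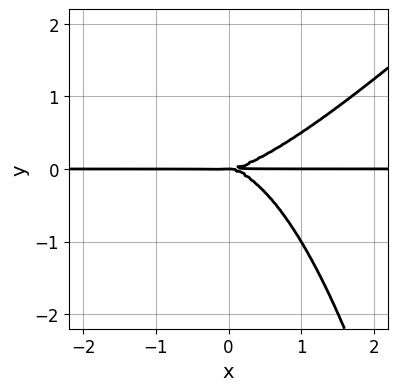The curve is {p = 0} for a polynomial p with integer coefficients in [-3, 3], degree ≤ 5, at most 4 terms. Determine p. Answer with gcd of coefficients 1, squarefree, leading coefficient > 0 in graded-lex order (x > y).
(a) deg p = 4. A generic line meets the curve in up to 4 points.
(b) From the axis intercepts and sections: it meets the y-axis at y = 0 (among the integer gridlines); every point of the x-axis in the box is on the curve.
(c) Matching integer coefficients to the picture gives p.

x^3*y - x^2*y^2 - 2*y^3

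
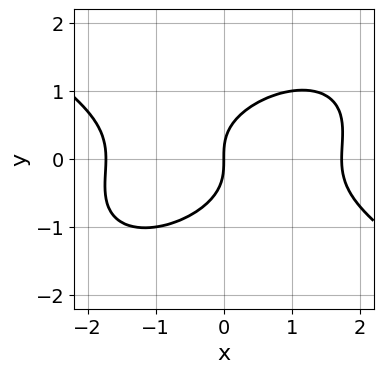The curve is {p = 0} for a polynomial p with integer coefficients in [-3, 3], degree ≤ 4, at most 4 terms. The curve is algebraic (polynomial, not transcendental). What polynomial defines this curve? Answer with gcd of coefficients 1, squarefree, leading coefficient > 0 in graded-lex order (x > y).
x^3 - x*y^2 + 3*y^3 - 3*x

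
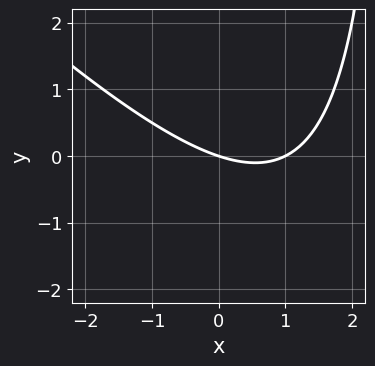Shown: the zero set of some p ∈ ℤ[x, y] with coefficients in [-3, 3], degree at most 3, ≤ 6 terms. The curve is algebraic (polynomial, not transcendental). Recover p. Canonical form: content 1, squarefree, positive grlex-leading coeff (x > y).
x^2 + x*y - x - 3*y

1. Degree: the shape is more complex than any degree-1 curve, so deg p = 2.
2. From the visible intercepts: the x-axis gridline crossings are at x ∈ {0, 1}; it meets the y-axis at y = 0 (among the integer gridlines).
3. Solving for integer coefficients yields p as stated.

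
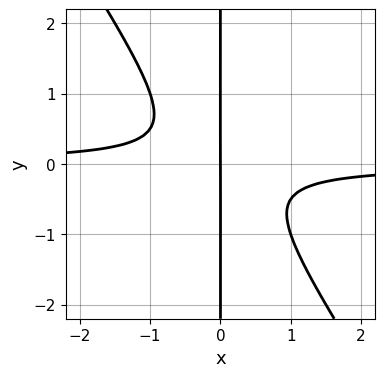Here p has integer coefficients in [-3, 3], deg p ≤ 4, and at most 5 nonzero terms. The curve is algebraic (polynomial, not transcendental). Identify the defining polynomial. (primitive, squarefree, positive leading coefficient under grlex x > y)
(a) The degree is 3 — the shape is more complex than any degree-2 curve.
(b) From the axis intercepts and sections: the visible y-axis segment lies entirely on the curve; it meets the x-axis at x = 0 (among the integer gridlines).
(c) Assembling these constraints gives the stated polynomial.

3*x^2*y + 2*x*y^2 + x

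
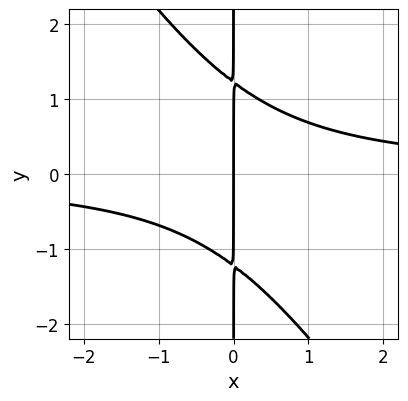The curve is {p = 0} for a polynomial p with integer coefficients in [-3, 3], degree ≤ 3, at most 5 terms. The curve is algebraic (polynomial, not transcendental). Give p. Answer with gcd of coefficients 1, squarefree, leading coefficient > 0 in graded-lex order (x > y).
3*x^2*y + 2*x*y^2 - 3*x

deg p = 3. The shape is more complex than any degree-2 curve.
From the axis intercepts and sections: every point of the y-axis in the box is on the curve; it meets the x-axis at x = 0 (among the integer gridlines).
Fitting integer coefficients to these (and the overall shape) gives p.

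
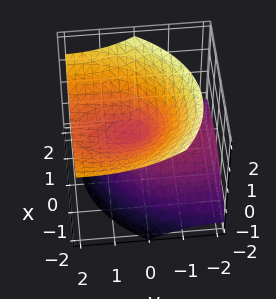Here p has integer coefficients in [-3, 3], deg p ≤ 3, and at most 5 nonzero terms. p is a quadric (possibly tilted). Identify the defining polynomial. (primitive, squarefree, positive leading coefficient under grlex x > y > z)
2*x^2 + x*z + y^2 - 3*y*z - 3*z^2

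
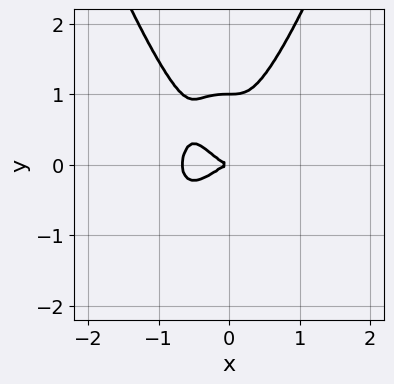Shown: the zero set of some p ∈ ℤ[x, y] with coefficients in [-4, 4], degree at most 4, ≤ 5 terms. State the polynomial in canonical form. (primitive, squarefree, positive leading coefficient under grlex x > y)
(a) deg p = 4. No degree-3 curve has this shape.
(b) From the visible intercepts: among the integer gridlines, it crosses the y-axis at y ∈ {0, 1}; it meets the x-axis at x = 0 (among the integer gridlines).
(c) These observations pin down the coefficients.

3*x^4 + 2*x^3 - y^3 + y^2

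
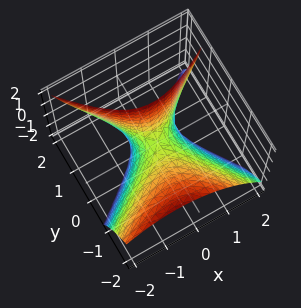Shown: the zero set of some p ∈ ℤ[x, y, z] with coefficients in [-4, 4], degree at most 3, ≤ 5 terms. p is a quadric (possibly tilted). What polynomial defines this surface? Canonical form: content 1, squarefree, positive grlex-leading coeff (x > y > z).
3*x^2 - 2*x*y - 3*y^2 - 3*y*z + 2*z

First, degree: a generic line meets the surface in up to 2 points, so deg p = 2.
Then, observable constraints: it crosses the x-axis at the gridline x = 0; it crosses the z-axis at the gridline z = 0; it meets the y-axis at y = 0 (among the integer gridlines).
Finally, solving for integer coefficients yields p as stated.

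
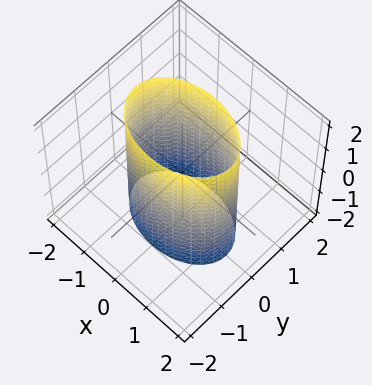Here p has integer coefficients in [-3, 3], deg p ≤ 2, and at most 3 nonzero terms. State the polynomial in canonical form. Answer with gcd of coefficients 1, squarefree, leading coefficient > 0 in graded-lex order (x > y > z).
x^2 + 2*y^2 - 2

First, the degree is 2 — a cylinder; a quadric.
Then, symmetries: mirror symmetry y ↦ −y ⇒ only even powers of y; the x ↦ −x reflection is a symmetry, so x appears only in even powers; it's symmetric under z → −z, forcing even powers of z.
Next, against the integer gridlines: the surface avoids every integer z-axis point in the box; the y-axis gridline crossings are at y ∈ {-1, 1}.
Finally, these observations pin down the coefficients.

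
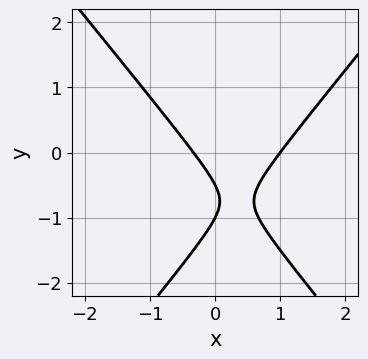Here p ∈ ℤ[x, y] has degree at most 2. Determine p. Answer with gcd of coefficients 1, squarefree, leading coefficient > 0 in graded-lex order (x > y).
(a) The degree is 2 — a generic line meets the curve in up to 2 points.
(b) From the visible intercepts: one y-axis crossing is at y = -1; one x-axis crossing is at x = 1.
(c) Together with the visible shape, these determine p as stated.

3*x^2 - 2*y^2 - 2*x - 3*y - 1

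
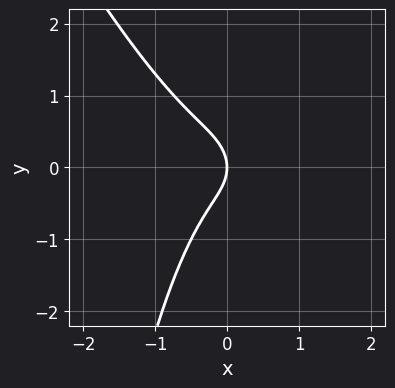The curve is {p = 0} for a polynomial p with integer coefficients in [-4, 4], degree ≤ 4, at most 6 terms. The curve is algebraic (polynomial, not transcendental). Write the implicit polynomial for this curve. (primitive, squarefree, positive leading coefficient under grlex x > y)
1. Degree: the shape is more complex than any degree-2 curve, so deg p = 3.
2. Reading off the gridlines: one x-axis crossing is at x = 0; it meets the y-axis at y = 0 (among the integer gridlines).
3. Matching integer coefficients to the picture gives p.

2*x^3 + x^2*y + y^2 + x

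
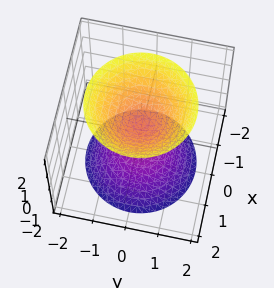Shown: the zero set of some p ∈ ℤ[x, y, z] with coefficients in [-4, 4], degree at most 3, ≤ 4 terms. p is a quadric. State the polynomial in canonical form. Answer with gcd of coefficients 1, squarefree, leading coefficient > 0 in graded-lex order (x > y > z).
(a) The picture has 2 separate pieces. Treating them together as one polynomial.
(b) Degree: two separate bowl-shaped sheets opening away from each other; a quadric, so deg p = 2.
(c) Symmetry: the surface is invariant under rotation about z: p = q(x² + y², z); it's symmetric under z → −z, forcing even powers of z.
(d) Against the integer gridlines: a circular section at z = -1 has radius between 0 and 1; it misses every integer gridline on the x-axis.
(e) Matching integer coefficients to the picture gives p.

3*x^2 + 3*y^2 - 2*z^2 + 1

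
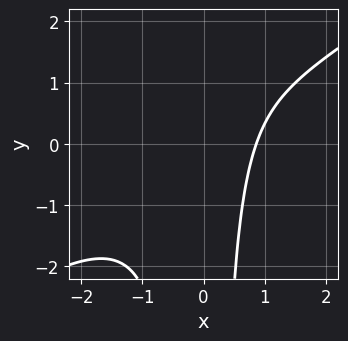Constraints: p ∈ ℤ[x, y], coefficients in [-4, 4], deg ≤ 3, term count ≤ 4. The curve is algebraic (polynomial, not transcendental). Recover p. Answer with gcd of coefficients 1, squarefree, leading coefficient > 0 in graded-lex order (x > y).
First, deg p = 3.
Next, from the visible intercepts: the curve avoids every integer y-axis point in the box.
Finally, solving for integer coefficients yields p as stated.

2*x^3 - 3*x^2*y + 2*x - 3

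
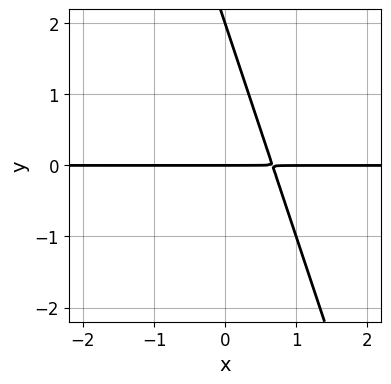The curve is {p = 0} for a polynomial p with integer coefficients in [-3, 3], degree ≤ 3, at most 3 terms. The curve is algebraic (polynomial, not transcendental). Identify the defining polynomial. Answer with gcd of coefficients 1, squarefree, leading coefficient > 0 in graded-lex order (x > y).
3*x*y + y^2 - 2*y

The degree is 2 — no degree-1 curve has this shape.
Against the integer gridlines: among the integer gridlines, it crosses the y-axis at y ∈ {0, 2}; every point of the x-axis in the box is on the curve.
Solving for integer coefficients yields p as stated.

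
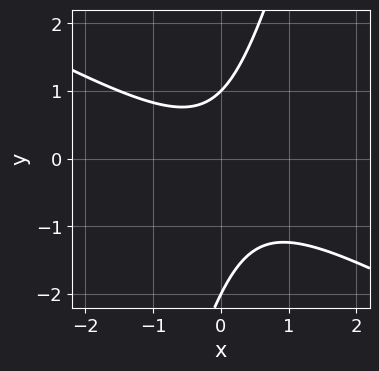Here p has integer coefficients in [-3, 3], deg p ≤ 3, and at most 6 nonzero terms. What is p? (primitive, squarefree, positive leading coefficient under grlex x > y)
First, degree: the shape is more complex than any degree-1 curve, so deg p = 2.
Then, from the axis intercepts and sections: the y-axis gridline crossings are at y ∈ {-2, 1}; no x-intercept at any integer in the box.
Finally, fitting integer coefficients to these (and the overall shape) gives p.

2*x^2 + 3*x*y - y^2 - y + 2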